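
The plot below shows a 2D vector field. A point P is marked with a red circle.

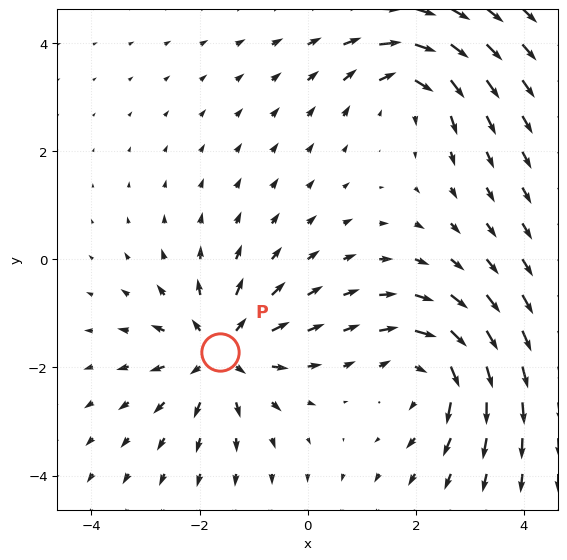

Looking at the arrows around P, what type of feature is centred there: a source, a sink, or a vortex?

source

At P (-1.6, -1.7) the arrows spread outward. Divergence about +5, curl ≈0 — positive divergence with near-zero curl is a source.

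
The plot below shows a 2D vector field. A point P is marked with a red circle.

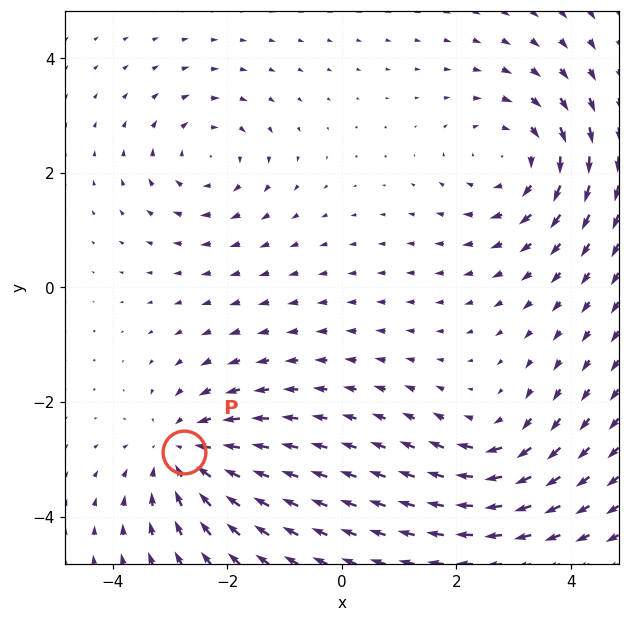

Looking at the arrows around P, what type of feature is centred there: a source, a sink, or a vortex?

At P (-2.8, -2.9) the arrows converge inward. Divergence about -4, curl ≈0 — negative divergence with near-zero curl is a sink.

sink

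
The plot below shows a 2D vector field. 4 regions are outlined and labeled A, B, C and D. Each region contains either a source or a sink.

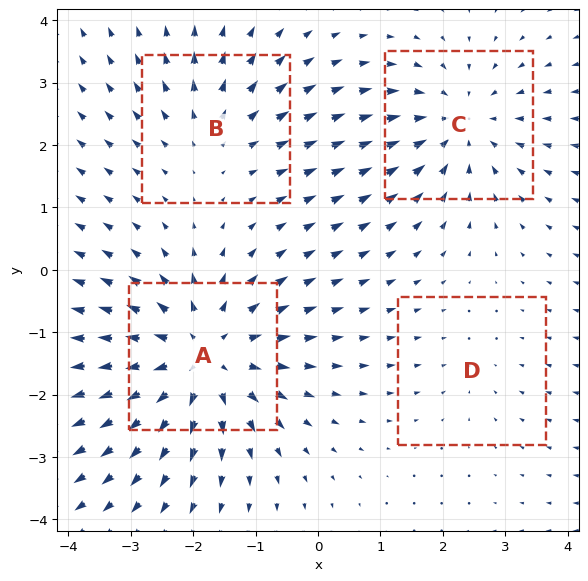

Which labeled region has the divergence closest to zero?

Divergence at each region's feature centre — A: about +6, B: about +3, C: about -4, D: about -2. Region D is closest to zero.

D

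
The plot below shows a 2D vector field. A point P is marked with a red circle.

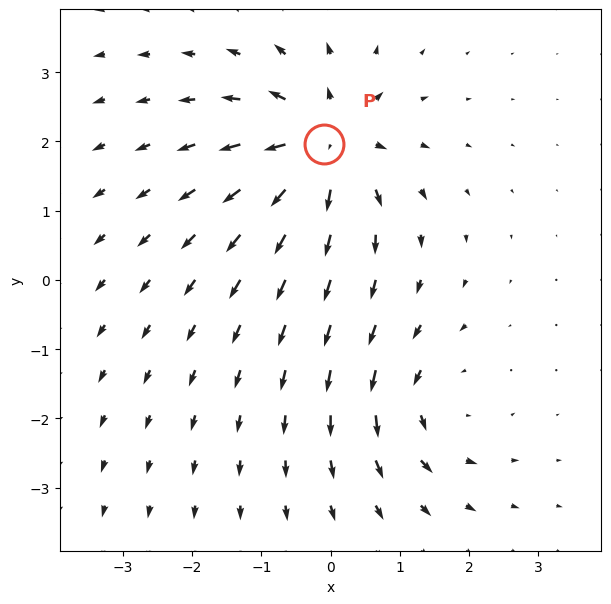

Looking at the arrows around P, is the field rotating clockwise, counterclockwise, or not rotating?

not rotating

Near P at (-0.1, 2.0) the arrows show no circulation. The curl there is ≈0.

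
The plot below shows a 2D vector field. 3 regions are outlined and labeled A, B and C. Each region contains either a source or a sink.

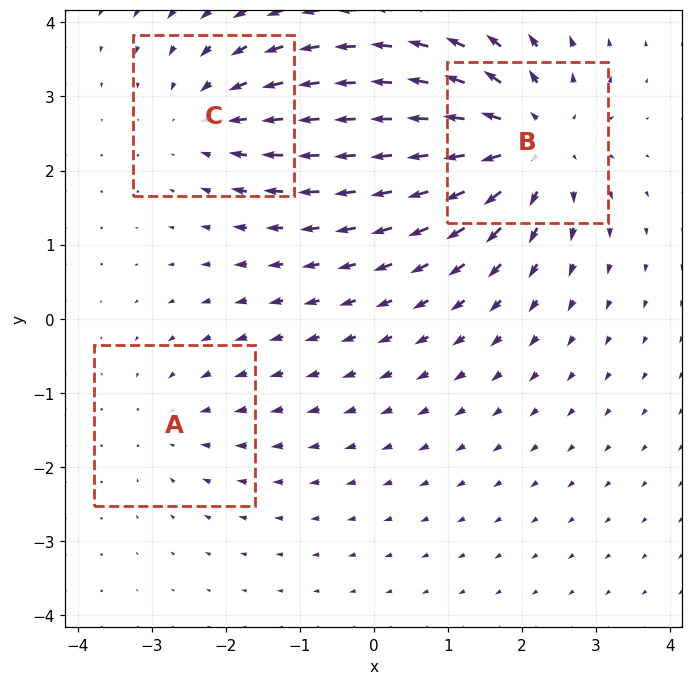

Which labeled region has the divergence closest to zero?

Divergence at each region's feature centre — A: about -2, B: about +4, C: about -3. Region A is closest to zero.

A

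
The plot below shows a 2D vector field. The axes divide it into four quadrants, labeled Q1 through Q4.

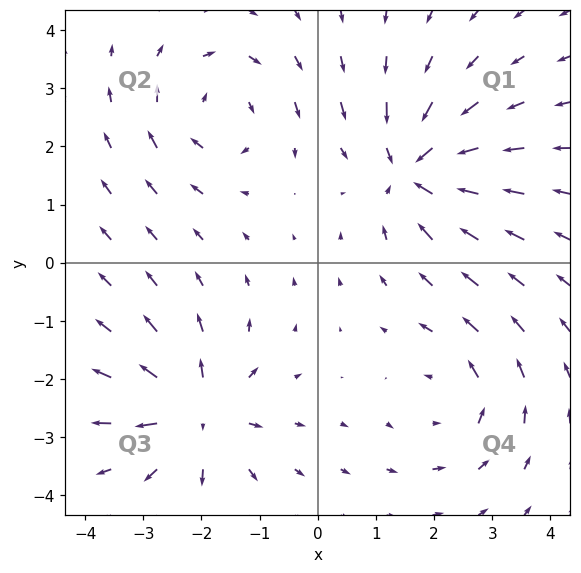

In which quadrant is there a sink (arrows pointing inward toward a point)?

The sink sits at approximately (1.7, 1.6), which lies in quadrant Q1. The divergence there is about -6, negative as expected for a sink.

Q1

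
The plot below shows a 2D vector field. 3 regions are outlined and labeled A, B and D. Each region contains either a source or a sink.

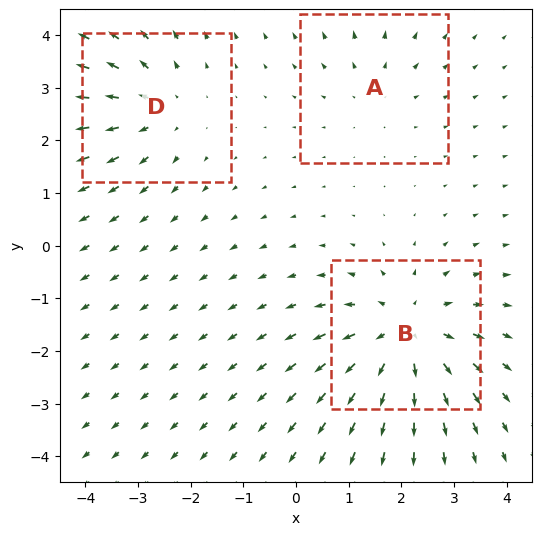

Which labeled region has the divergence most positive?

B

Divergence at each region's feature centre — A: about +2, B: about +4, D: about +3. Region B is most positive.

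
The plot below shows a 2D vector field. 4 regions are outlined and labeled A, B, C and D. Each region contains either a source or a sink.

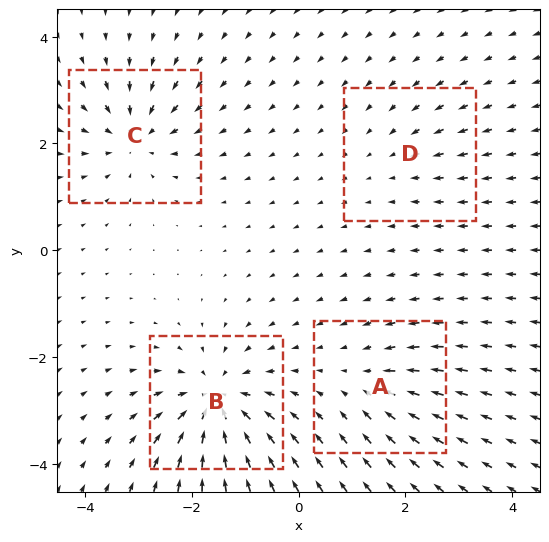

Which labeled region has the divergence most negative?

Divergence at each region's feature centre — A: about -4, B: about -8, C: about -6, D: about -2. Region B is most negative.

B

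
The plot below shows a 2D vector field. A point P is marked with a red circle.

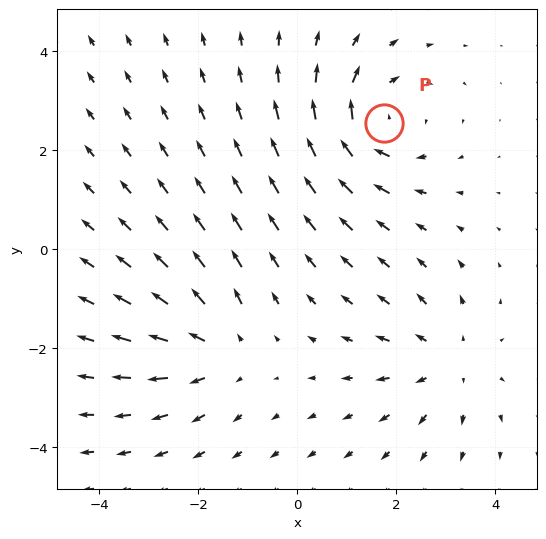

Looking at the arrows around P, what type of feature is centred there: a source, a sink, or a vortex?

At P (1.8, 2.5) the arrows circulate clockwise. Divergence ≈0, curl about -4 — near-zero divergence with nonzero curl is a vortex.

vortex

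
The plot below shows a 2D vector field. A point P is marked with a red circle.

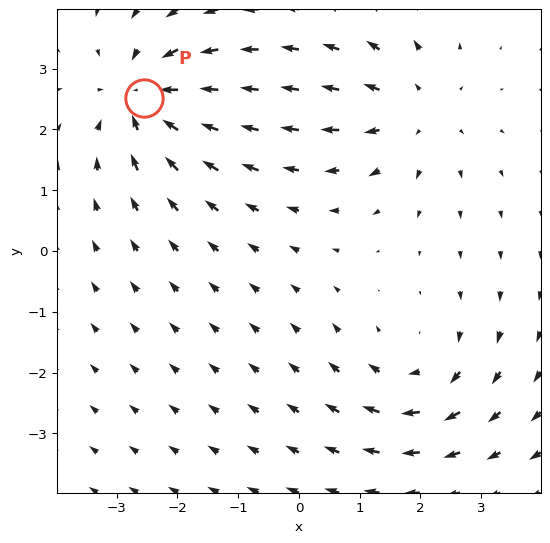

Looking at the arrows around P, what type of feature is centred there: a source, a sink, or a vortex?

At P (-2.5, 2.5) the arrows converge inward. Divergence about -5, curl ≈0 — negative divergence with near-zero curl is a sink.

sink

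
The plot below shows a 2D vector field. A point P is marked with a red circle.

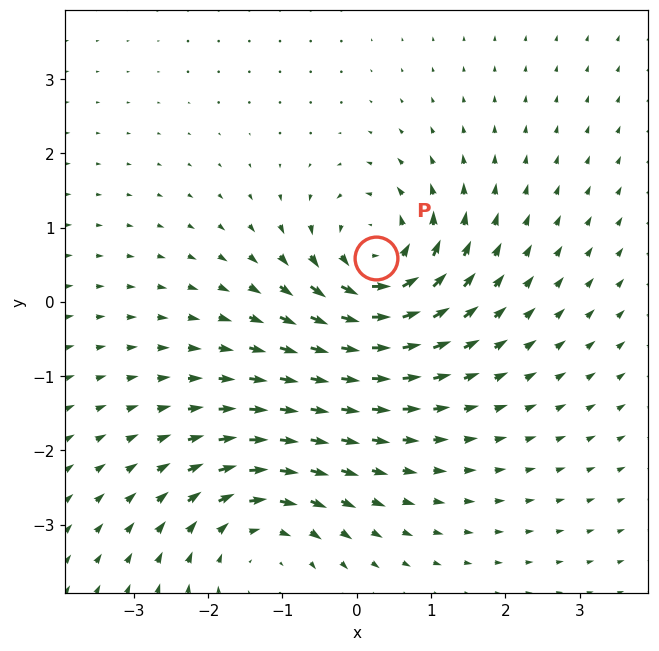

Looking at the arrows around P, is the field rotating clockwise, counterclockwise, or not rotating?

Near P at (0.3, 0.6) the arrows circulate counterclockwise. The curl (z-component) there is about +7; positive curl means counterclockwise rotation.

counterclockwise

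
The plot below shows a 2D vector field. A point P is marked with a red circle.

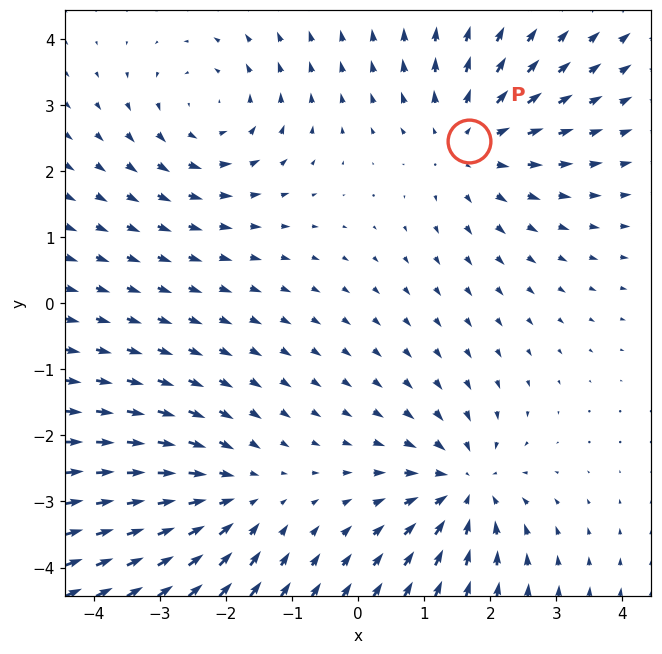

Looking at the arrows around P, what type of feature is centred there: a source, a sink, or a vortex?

At P (1.7, 2.5) the arrows spread outward. Divergence about +3, curl ≈0 — positive divergence with near-zero curl is a source.

source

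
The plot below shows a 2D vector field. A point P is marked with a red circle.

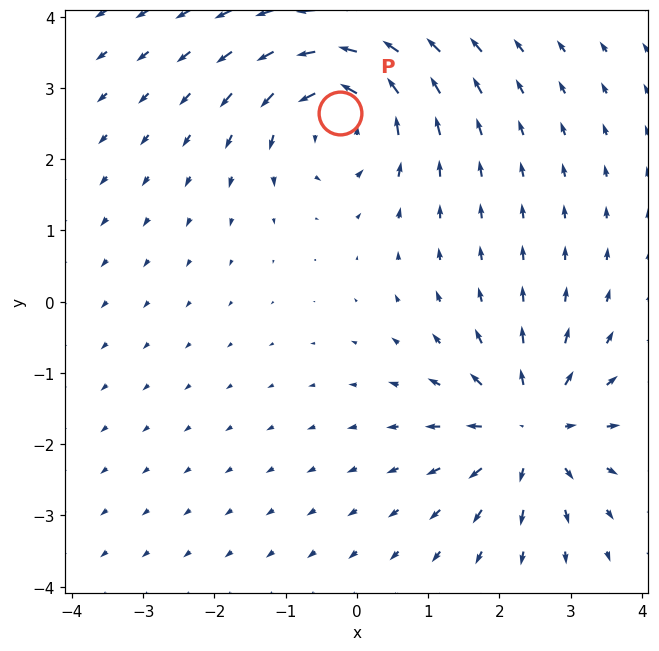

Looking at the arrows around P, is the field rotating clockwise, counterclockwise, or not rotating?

Near P at (-0.2, 2.6) the arrows circulate counterclockwise. The curl (z-component) there is about +6; positive curl means counterclockwise rotation.

counterclockwise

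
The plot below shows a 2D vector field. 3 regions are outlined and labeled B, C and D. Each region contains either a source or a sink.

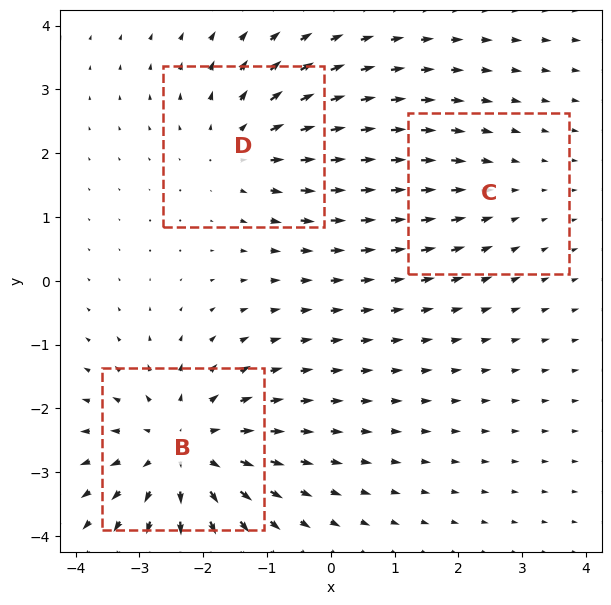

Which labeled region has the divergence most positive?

Divergence at each region's feature centre — B: about +4, C: about -2, D: about +3. Region B is most positive.

B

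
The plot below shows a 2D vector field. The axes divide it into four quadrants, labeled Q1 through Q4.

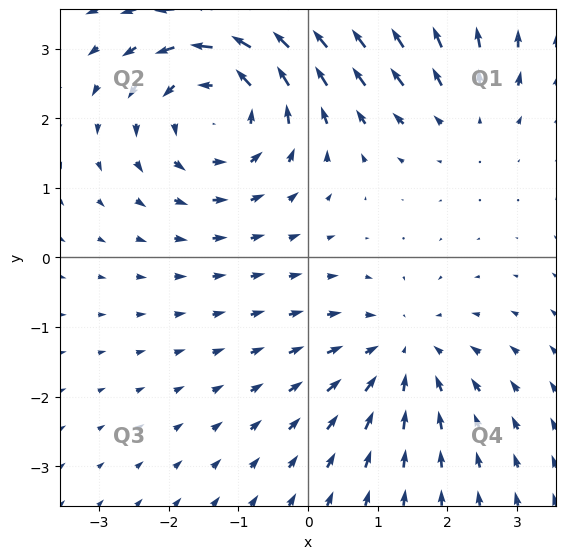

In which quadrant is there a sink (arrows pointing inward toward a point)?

Q4

The sink sits at approximately (1.4, -1.4), which lies in quadrant Q4. The divergence there is about -3, negative as expected for a sink.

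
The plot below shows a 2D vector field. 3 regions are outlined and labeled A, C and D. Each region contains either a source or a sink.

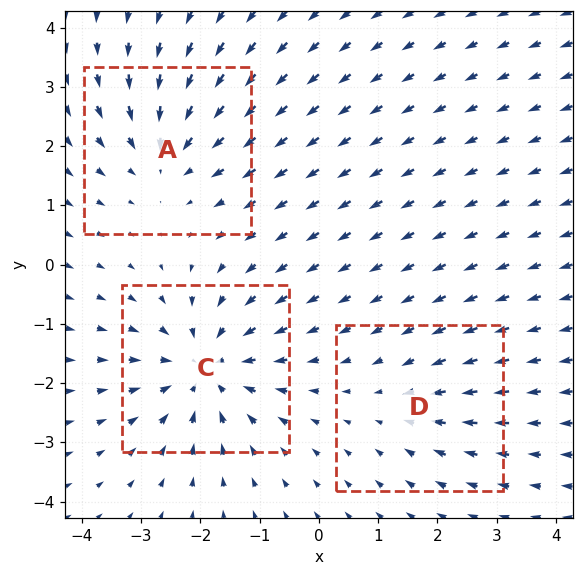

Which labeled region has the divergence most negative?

C

Divergence at each region's feature centre — A: about -3, C: about -5, D: about -2. Region C is most negative.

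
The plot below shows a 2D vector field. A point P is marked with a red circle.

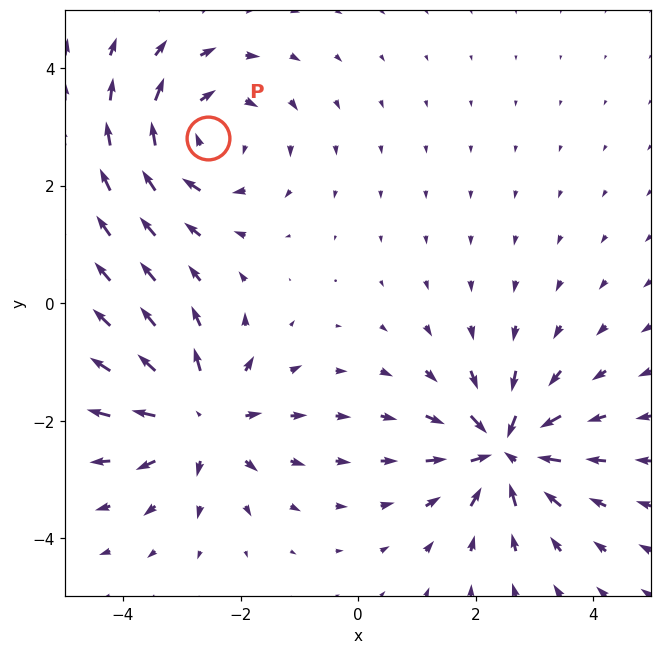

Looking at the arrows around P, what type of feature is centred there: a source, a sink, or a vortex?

vortex

At P (-2.6, 2.8) the arrows circulate clockwise. Divergence ≈0, curl about -3 — near-zero divergence with nonzero curl is a vortex.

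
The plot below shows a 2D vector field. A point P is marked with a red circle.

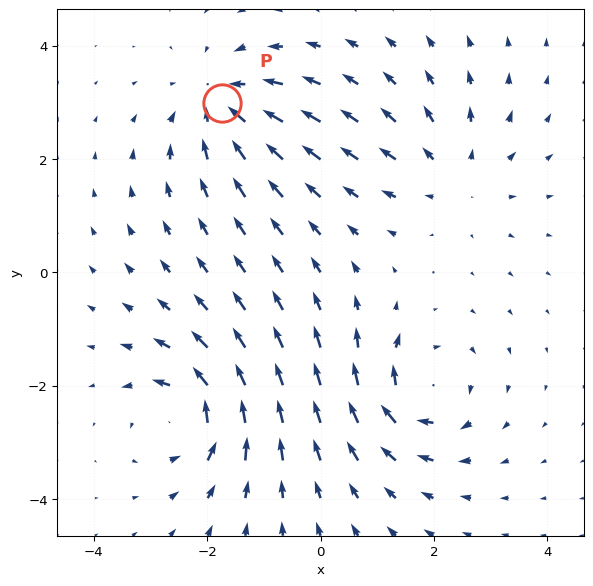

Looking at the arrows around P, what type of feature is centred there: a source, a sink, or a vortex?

sink

At P (-1.7, 3.0) the arrows converge inward. Divergence about -5, curl ≈0 — negative divergence with near-zero curl is a sink.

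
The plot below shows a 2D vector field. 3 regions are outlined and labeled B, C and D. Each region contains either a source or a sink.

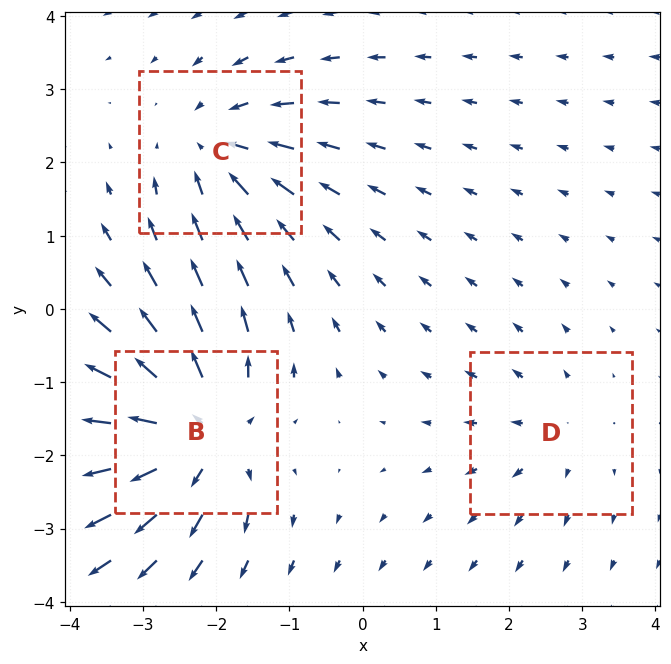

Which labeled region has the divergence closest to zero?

Divergence at each region's feature centre — B: about +5, C: about -3, D: about +2. Region D is closest to zero.

D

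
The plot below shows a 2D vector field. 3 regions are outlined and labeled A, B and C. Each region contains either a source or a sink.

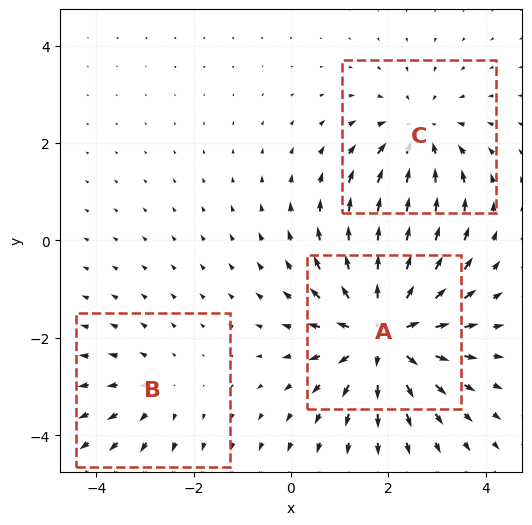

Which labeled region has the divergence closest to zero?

B

Divergence at each region's feature centre — A: about +5, B: about +2, C: about -3. Region B is closest to zero.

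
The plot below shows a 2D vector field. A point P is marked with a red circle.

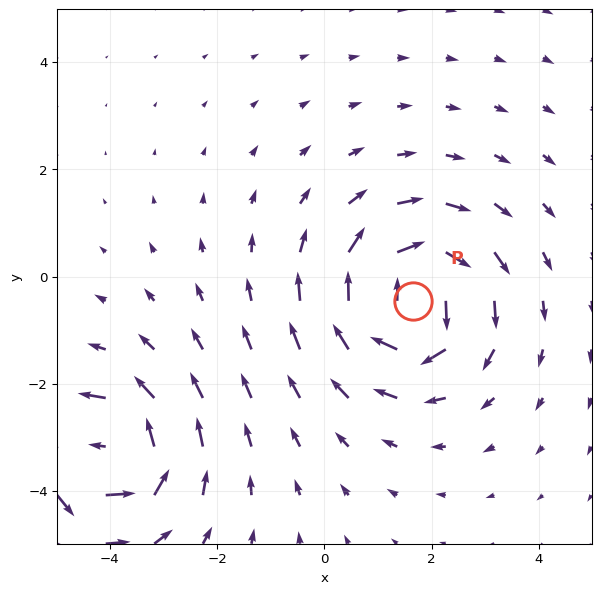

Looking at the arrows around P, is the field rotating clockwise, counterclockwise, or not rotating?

Near P at (1.6, -0.5) the arrows circulate clockwise. The curl (z-component) there is about -6; negative curl means clockwise rotation.

clockwise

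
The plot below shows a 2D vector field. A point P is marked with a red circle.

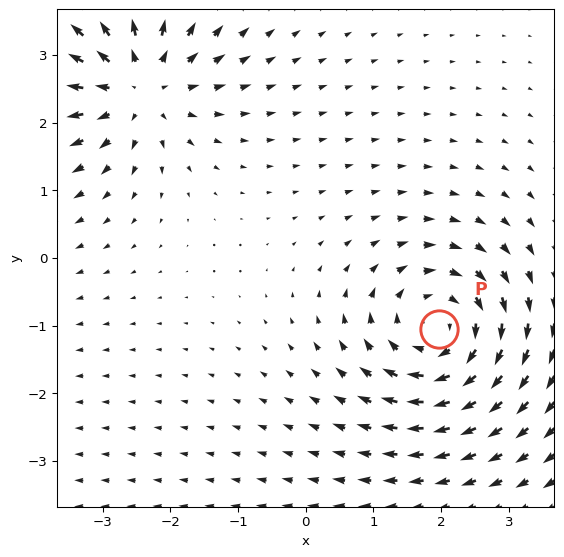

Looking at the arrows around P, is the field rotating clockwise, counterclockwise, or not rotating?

clockwise

Near P at (2.0, -1.1) the arrows circulate clockwise. The curl (z-component) there is about -5; negative curl means clockwise rotation.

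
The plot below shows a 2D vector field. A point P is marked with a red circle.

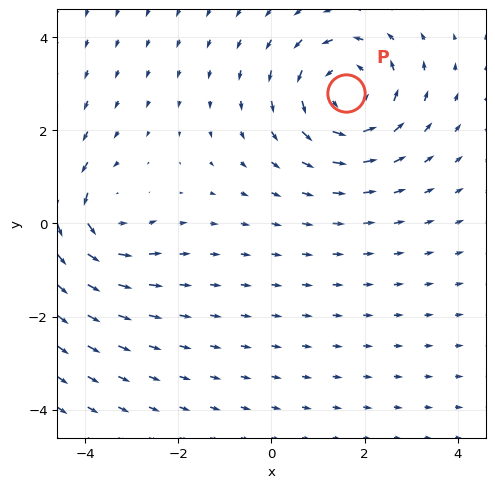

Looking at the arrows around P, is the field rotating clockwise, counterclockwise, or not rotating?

Near P at (1.6, 2.8) the arrows circulate counterclockwise. The curl (z-component) there is about +3; positive curl means counterclockwise rotation.

counterclockwise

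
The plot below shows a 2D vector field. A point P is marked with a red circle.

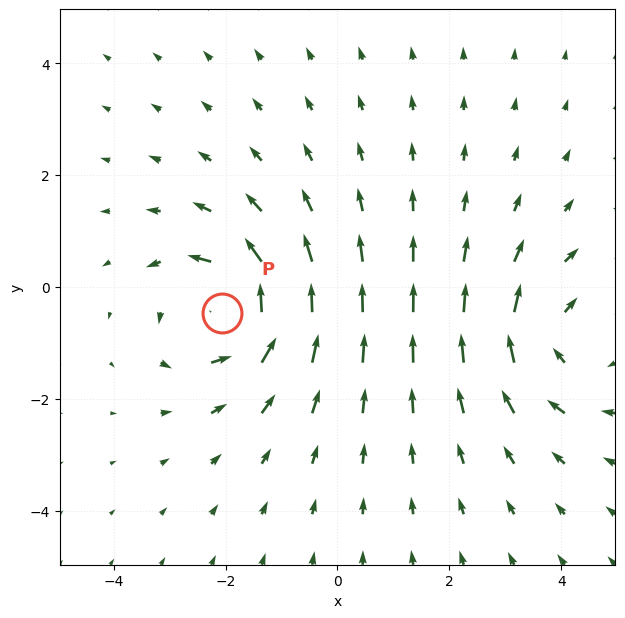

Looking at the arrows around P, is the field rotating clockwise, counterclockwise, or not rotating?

Near P at (-2.1, -0.5) the arrows circulate counterclockwise. The curl (z-component) there is about +5; positive curl means counterclockwise rotation.

counterclockwise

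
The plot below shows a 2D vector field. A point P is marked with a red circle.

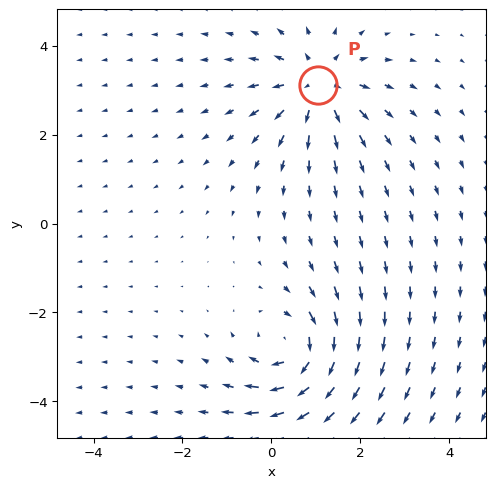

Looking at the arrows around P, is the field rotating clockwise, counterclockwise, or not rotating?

not rotating

Near P at (1.0, 3.1) the arrows show no circulation. The curl there is ≈0.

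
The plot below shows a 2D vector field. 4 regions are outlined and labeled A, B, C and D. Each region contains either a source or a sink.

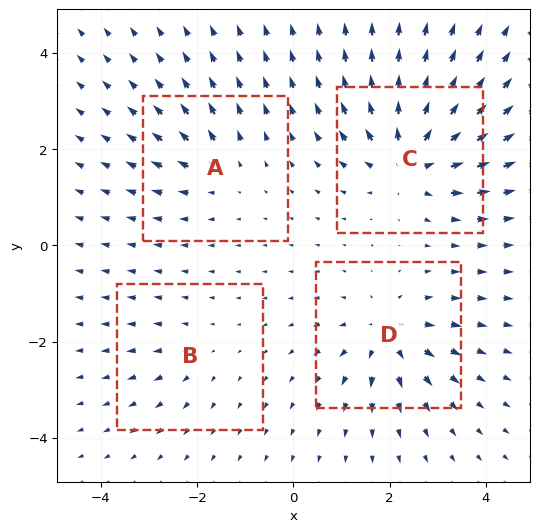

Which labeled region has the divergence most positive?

C

Divergence at each region's feature centre — A: about +4, B: about +2, C: about +7, D: about +6. Region C is most positive.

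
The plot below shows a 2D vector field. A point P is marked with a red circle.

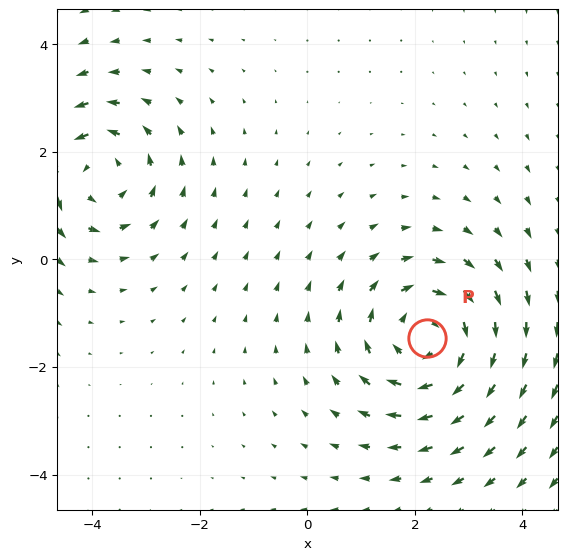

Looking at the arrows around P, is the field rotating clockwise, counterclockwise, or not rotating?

Near P at (2.2, -1.5) the arrows circulate clockwise. The curl (z-component) there is about -4; negative curl means clockwise rotation.

clockwise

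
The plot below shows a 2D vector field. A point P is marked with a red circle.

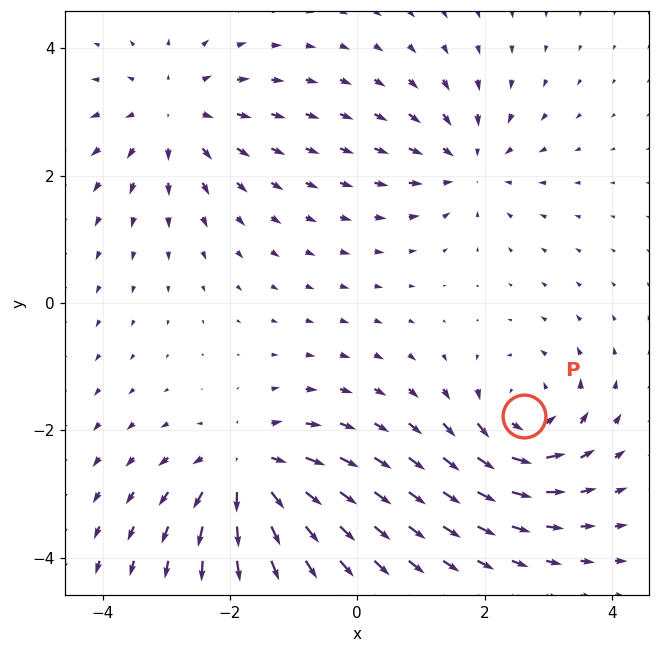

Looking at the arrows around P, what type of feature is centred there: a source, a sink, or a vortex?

At P (2.6, -1.8) the arrows circulate counterclockwise. Divergence ≈0, curl about +6 — near-zero divergence with nonzero curl is a vortex.

vortex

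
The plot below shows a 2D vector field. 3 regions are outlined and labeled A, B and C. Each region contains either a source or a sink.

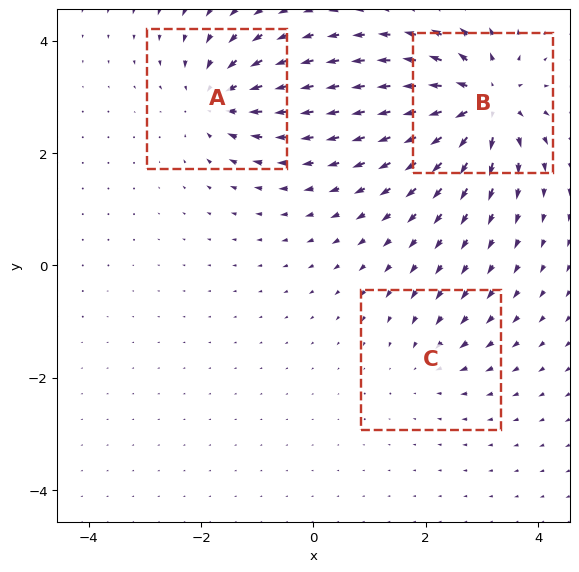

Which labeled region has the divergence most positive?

Divergence at each region's feature centre — A: about -4, B: about +6, C: about -2. Region B is most positive.

B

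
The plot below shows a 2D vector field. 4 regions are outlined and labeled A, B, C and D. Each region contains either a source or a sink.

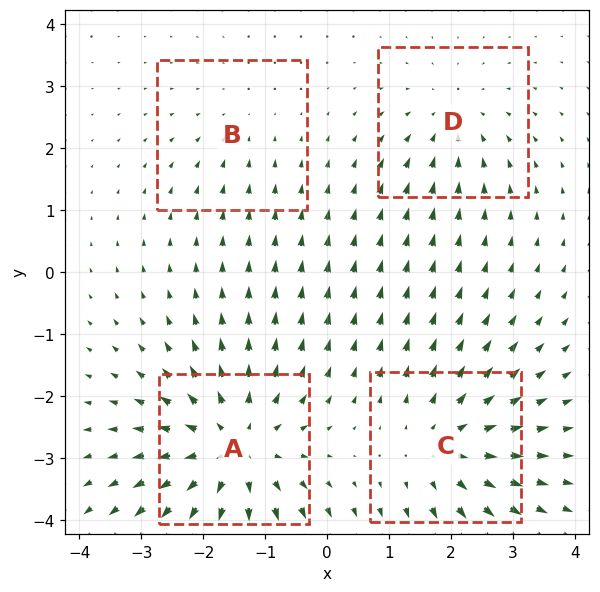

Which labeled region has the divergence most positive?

Divergence at each region's feature centre — A: about +6, B: about -2, C: about +4, D: about -3. Region A is most positive.

A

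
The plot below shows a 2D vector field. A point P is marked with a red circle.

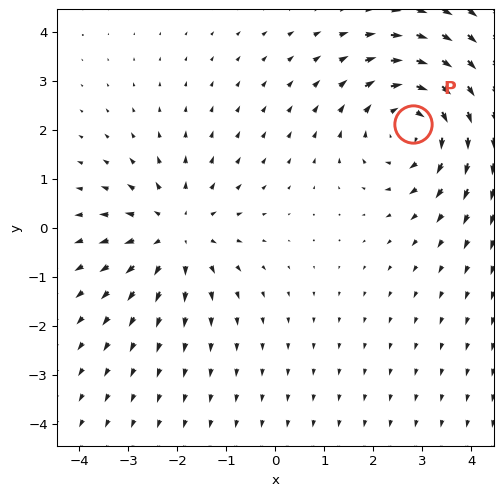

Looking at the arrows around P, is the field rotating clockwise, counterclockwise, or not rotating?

Near P at (2.8, 2.1) the arrows circulate clockwise. The curl (z-component) there is about -4; negative curl means clockwise rotation.

clockwise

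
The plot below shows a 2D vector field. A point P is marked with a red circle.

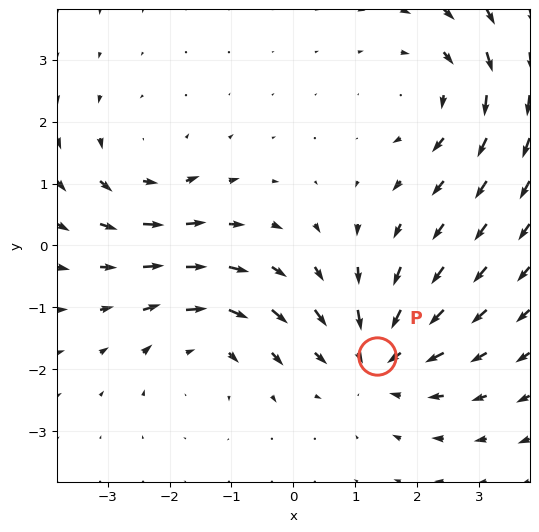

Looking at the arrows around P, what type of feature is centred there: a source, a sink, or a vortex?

At P (1.3, -1.8) the arrows converge inward. Divergence about -5, curl ≈0 — negative divergence with near-zero curl is a sink.

sink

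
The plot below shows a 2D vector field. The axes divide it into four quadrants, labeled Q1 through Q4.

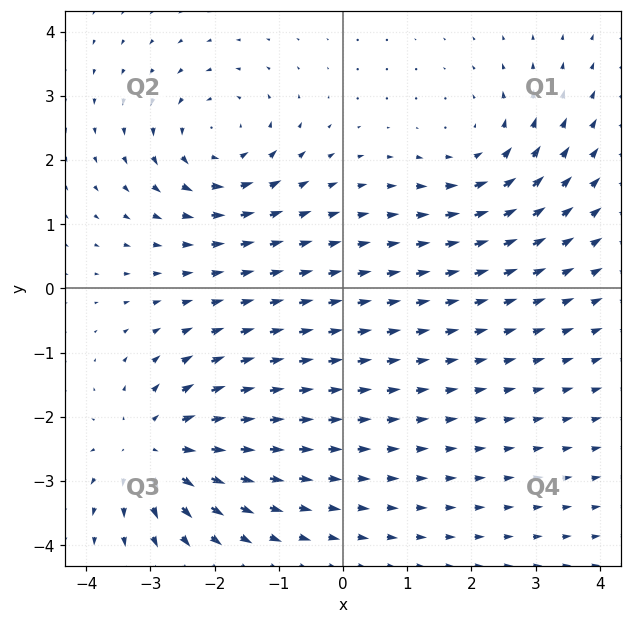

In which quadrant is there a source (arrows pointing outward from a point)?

Q3

The source sits at approximately (-2.9, -2.5), which lies in quadrant Q3. The divergence there is about +4, positive as expected for a source.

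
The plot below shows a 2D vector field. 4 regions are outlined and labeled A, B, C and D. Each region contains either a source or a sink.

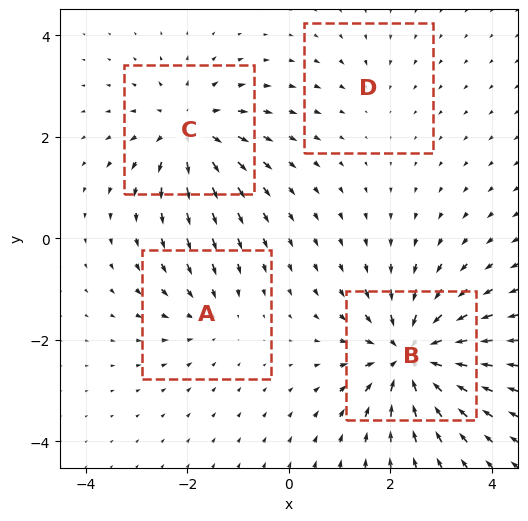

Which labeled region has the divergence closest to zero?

D

Divergence at each region's feature centre — A: about -3, B: about -8, C: about +6, D: about -2. Region D is closest to zero.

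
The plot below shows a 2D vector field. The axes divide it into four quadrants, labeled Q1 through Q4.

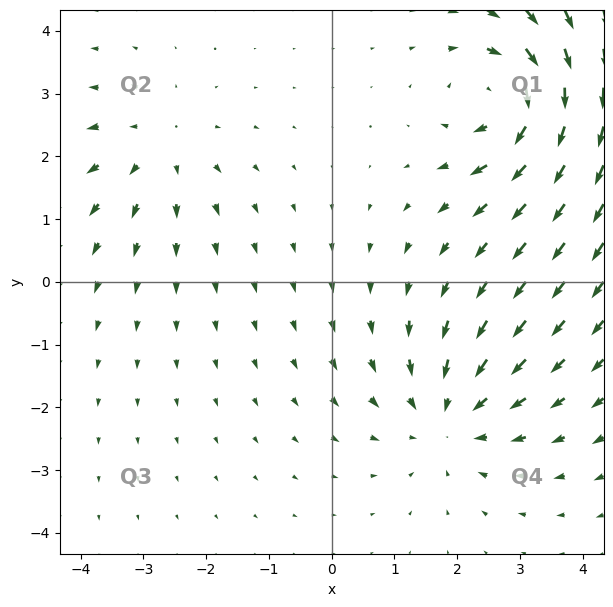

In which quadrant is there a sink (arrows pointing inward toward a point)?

The sink sits at approximately (1.9, -2.2), which lies in quadrant Q4. The divergence there is about -3, negative as expected for a sink.

Q4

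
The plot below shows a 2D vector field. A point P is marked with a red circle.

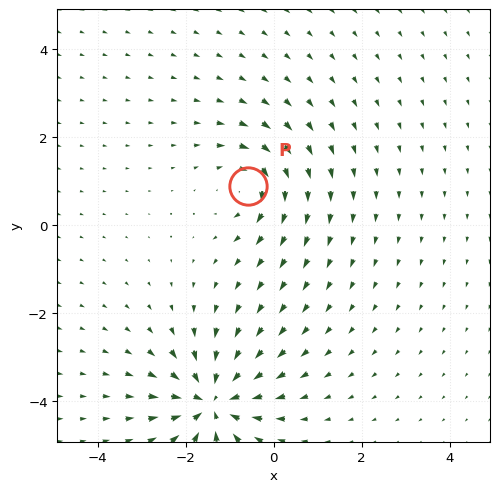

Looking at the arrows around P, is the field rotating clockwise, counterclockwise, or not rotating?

clockwise

Near P at (-0.6, 0.9) the arrows circulate clockwise. The curl (z-component) there is about -4; negative curl means clockwise rotation.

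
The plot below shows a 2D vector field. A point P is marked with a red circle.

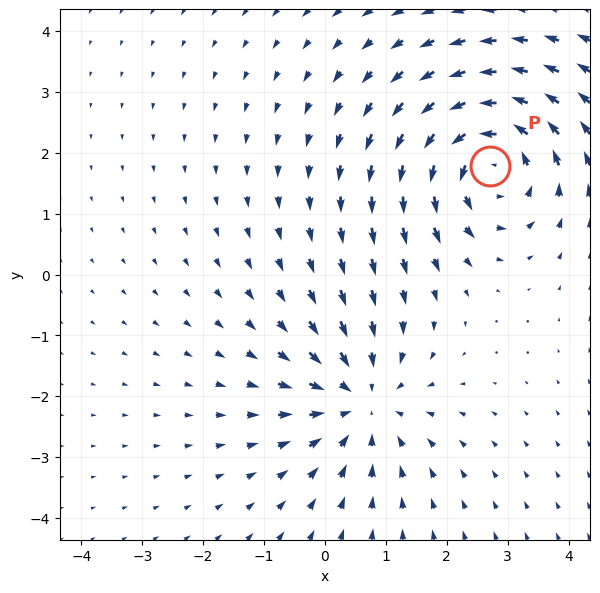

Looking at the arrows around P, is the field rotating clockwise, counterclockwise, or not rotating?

Near P at (2.7, 1.8) the arrows circulate counterclockwise. The curl (z-component) there is about +5; positive curl means counterclockwise rotation.

counterclockwise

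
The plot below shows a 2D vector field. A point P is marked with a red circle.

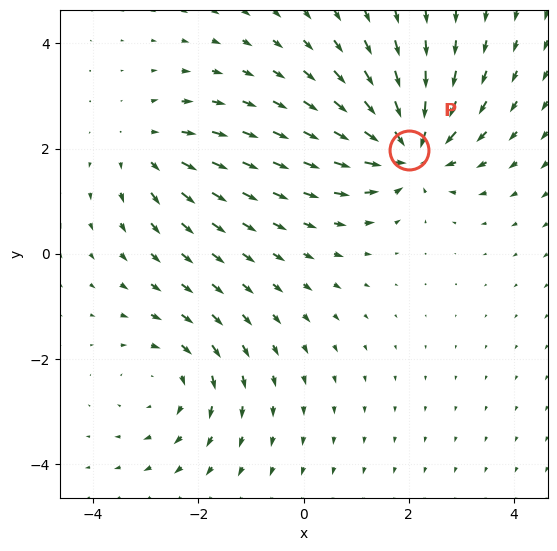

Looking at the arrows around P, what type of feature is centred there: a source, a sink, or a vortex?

sink

At P (2.0, 2.0) the arrows converge inward. Divergence about -6, curl ≈0 — negative divergence with near-zero curl is a sink.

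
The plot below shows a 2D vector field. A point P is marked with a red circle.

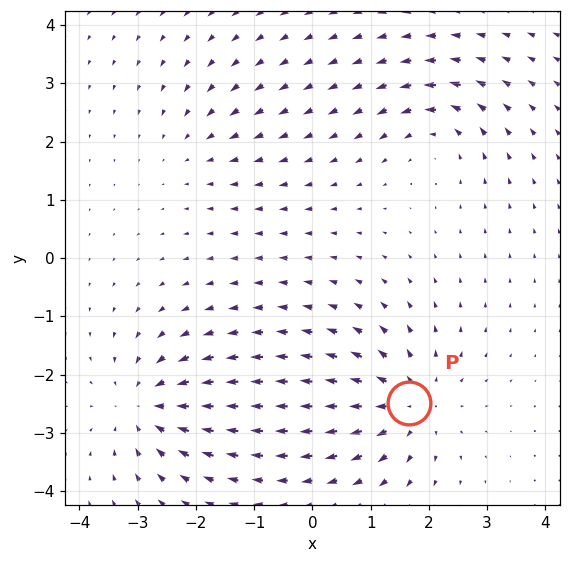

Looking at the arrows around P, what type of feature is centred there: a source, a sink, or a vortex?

source

At P (1.7, -2.5) the arrows spread outward. Divergence about +5, curl ≈0 — positive divergence with near-zero curl is a source.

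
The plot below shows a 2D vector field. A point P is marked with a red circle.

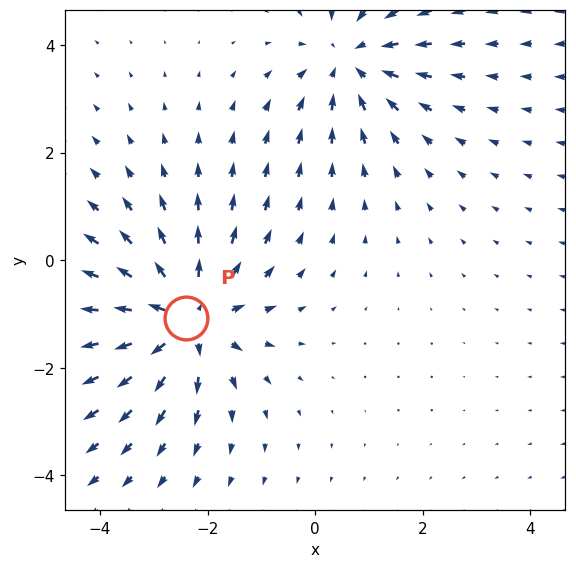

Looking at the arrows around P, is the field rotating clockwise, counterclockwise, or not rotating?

Near P at (-2.4, -1.1) the arrows show no circulation. The curl there is ≈0.

not rotating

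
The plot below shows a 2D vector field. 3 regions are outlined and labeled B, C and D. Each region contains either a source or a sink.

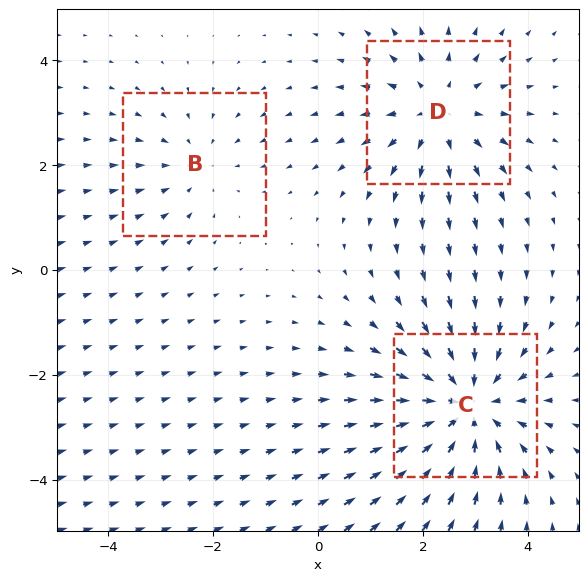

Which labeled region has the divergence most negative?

Divergence at each region's feature centre — B: about -2, C: about -4, D: about +3. Region C is most negative.

C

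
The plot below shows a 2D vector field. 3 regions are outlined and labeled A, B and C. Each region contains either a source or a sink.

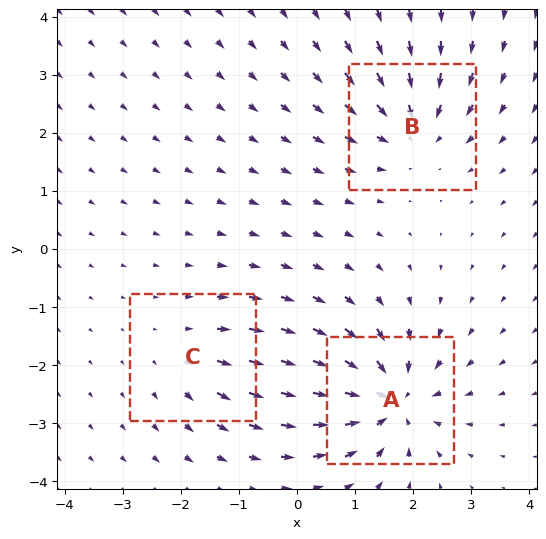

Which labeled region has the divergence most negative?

Divergence at each region's feature centre — A: about -6, B: about -4, C: about +2. Region A is most negative.

A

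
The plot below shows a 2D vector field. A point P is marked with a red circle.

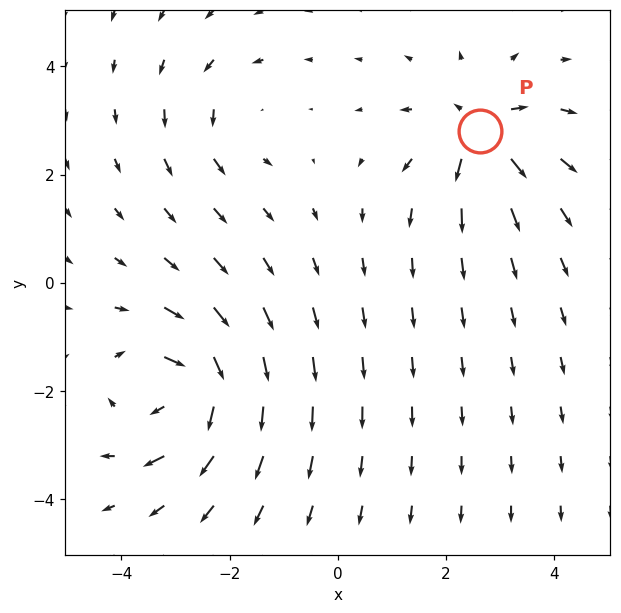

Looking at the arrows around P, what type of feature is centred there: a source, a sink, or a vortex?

At P (2.6, 2.8) the arrows spread outward. Divergence about +5, curl ≈0 — positive divergence with near-zero curl is a source.

source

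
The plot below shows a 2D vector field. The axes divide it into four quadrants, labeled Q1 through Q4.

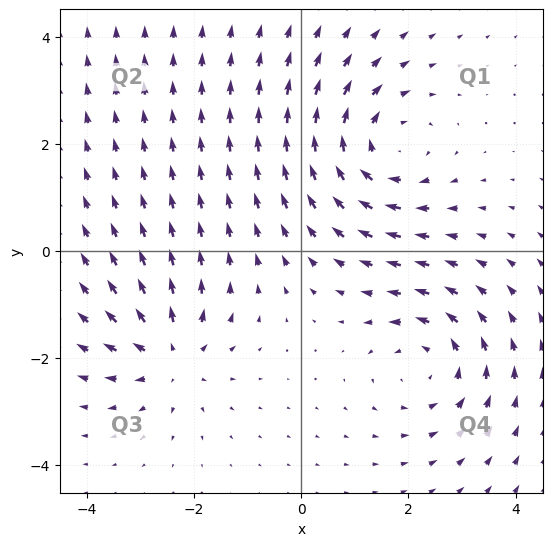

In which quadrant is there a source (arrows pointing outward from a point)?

The source sits at approximately (-2.4, -2.0), which lies in quadrant Q3. The divergence there is about +4, positive as expected for a source.

Q3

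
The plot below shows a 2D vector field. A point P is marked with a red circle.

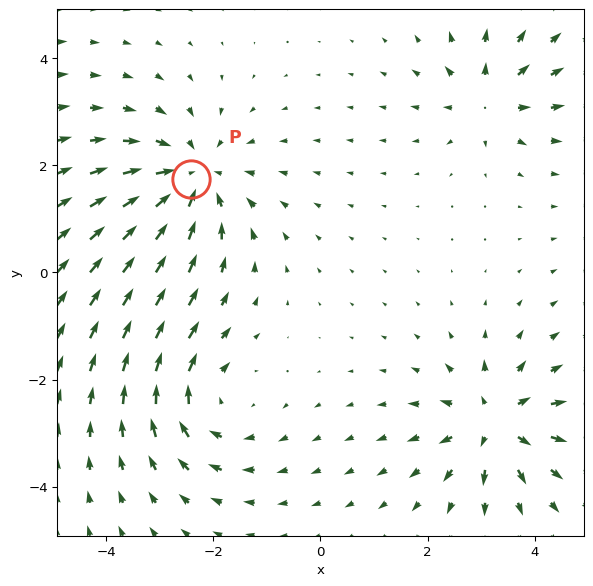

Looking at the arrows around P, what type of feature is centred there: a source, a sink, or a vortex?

At P (-2.4, 1.7) the arrows converge inward. Divergence about -4, curl ≈0 — negative divergence with near-zero curl is a sink.

sink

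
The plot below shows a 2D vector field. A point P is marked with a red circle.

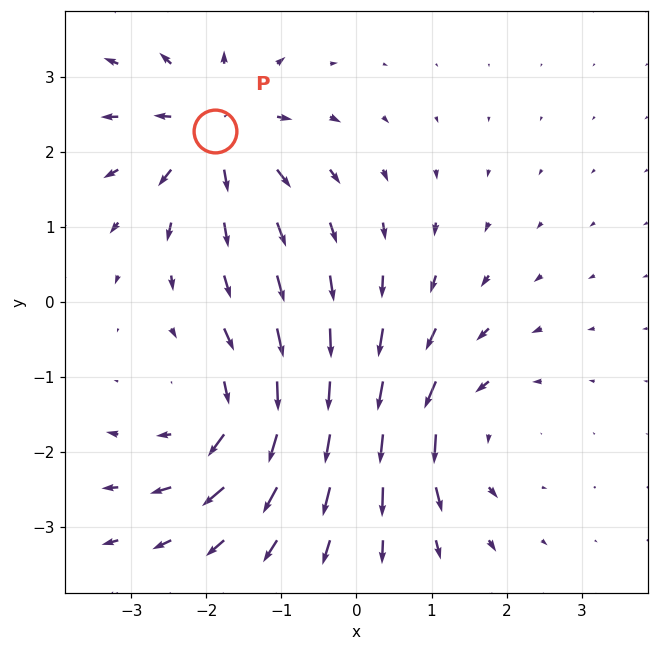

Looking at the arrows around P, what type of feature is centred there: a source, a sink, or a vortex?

At P (-1.9, 2.3) the arrows spread outward. Divergence about +4, curl ≈0 — positive divergence with near-zero curl is a source.

source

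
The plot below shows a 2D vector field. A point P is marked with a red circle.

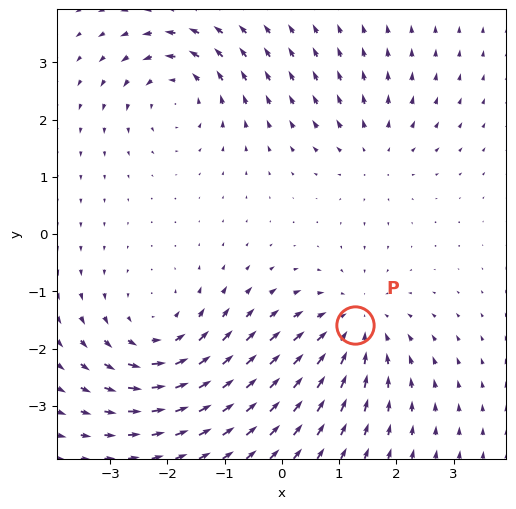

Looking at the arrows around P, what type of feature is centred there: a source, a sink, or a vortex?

sink

At P (1.3, -1.6) the arrows converge inward. Divergence about -3, curl ≈0 — negative divergence with near-zero curl is a sink.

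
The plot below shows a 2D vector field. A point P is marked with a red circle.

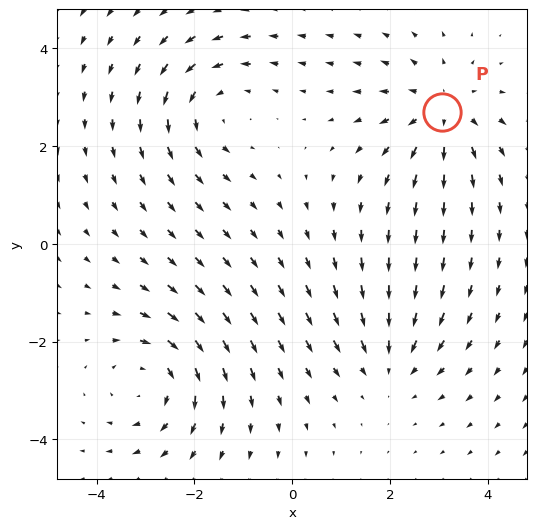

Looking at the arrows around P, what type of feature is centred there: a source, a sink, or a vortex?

source

At P (3.1, 2.7) the arrows spread outward. Divergence about +4, curl ≈0 — positive divergence with near-zero curl is a source.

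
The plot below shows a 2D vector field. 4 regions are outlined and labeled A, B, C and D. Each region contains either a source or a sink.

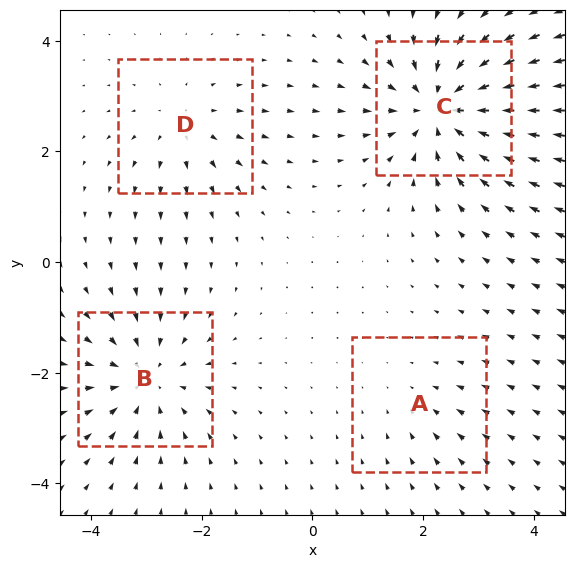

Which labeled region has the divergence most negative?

C

Divergence at each region's feature centre — A: about -2, B: about -5, C: about -7, D: about +3. Region C is most negative.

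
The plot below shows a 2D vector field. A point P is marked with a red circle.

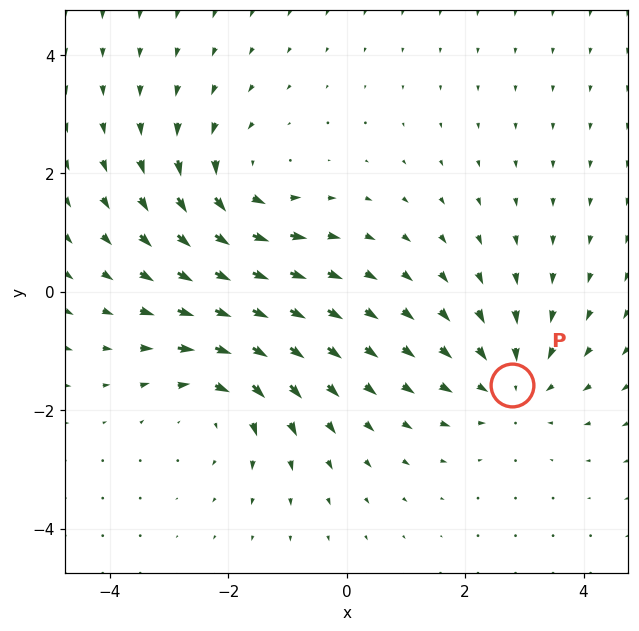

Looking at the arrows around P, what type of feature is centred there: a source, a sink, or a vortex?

At P (2.8, -1.6) the arrows converge inward. Divergence about -3, curl ≈0 — negative divergence with near-zero curl is a sink.

sink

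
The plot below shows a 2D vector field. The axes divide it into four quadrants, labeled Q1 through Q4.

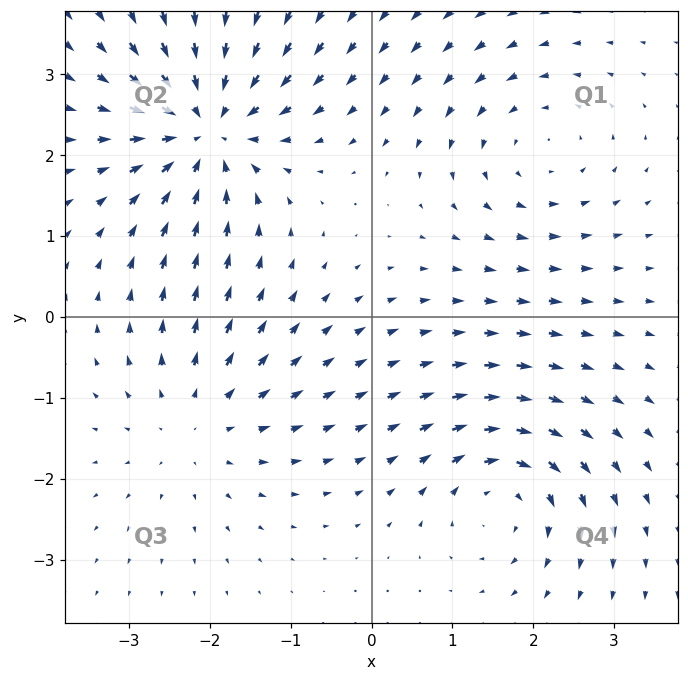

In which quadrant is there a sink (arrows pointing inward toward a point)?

Q2

The sink sits at approximately (-2.0, 2.3), which lies in quadrant Q2. The divergence there is about -6, negative as expected for a sink.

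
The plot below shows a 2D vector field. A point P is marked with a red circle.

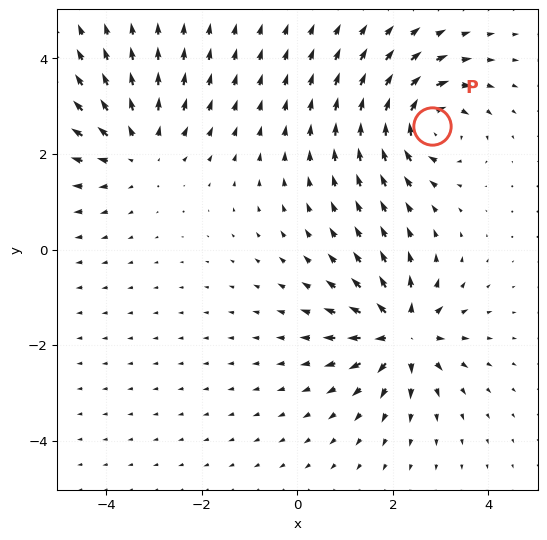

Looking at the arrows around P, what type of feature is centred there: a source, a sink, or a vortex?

At P (2.8, 2.6) the arrows circulate clockwise. Divergence ≈0, curl about -6 — near-zero divergence with nonzero curl is a vortex.

vortex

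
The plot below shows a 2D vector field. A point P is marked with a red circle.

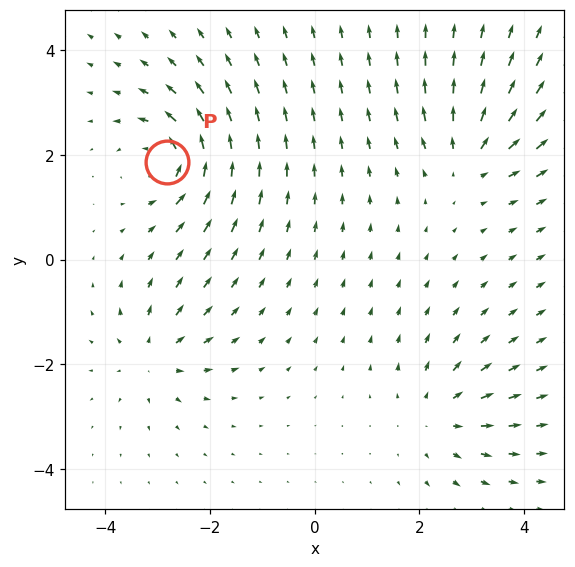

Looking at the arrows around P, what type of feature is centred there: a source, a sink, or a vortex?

At P (-2.8, 1.9) the arrows circulate counterclockwise. Divergence ≈0, curl about +6 — near-zero divergence with nonzero curl is a vortex.

vortex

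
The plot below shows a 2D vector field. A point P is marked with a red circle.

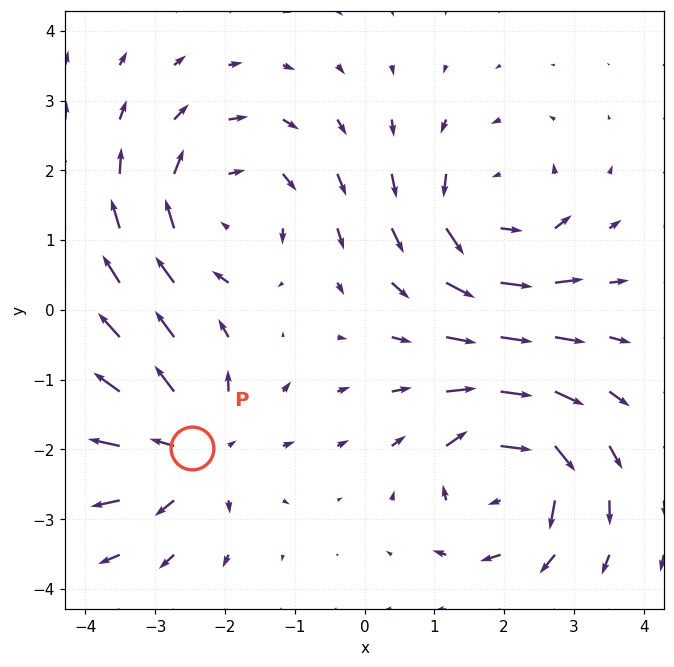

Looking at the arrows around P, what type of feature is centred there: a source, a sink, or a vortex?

source

At P (-2.5, -2.0) the arrows spread outward. Divergence about +5, curl ≈0 — positive divergence with near-zero curl is a source.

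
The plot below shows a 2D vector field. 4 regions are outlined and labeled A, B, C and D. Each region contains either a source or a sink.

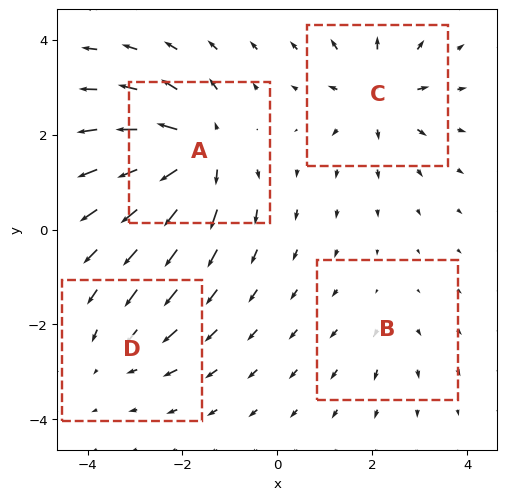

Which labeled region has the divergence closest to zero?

B

Divergence at each region's feature centre — A: about +9, B: about +3, C: about +6, D: about -4. Region B is closest to zero.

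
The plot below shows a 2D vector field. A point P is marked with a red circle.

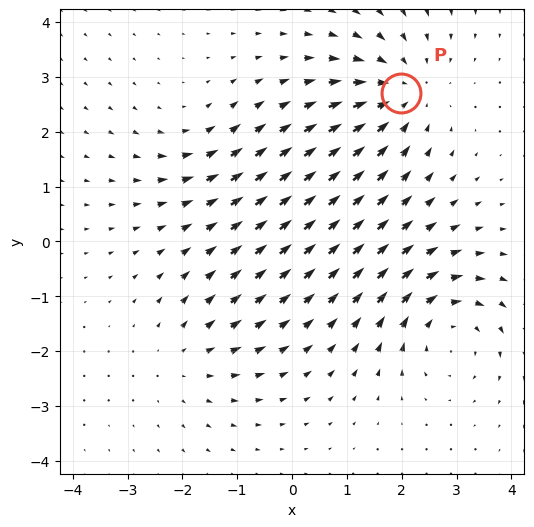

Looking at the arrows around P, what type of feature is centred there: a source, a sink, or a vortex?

sink

At P (2.0, 2.7) the arrows converge inward. Divergence about -4, curl ≈0 — negative divergence with near-zero curl is a sink.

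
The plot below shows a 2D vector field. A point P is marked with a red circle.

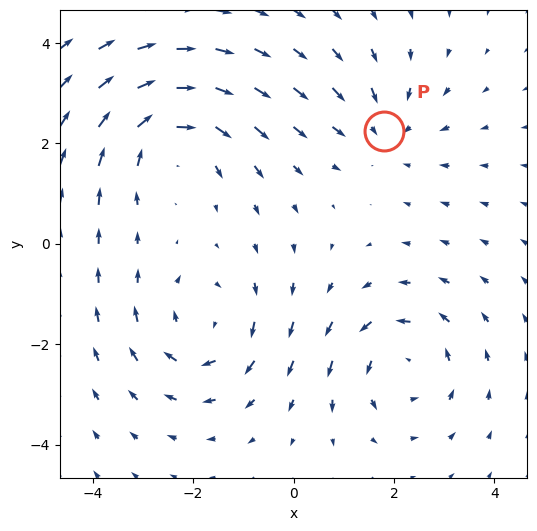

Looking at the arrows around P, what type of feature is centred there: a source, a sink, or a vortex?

sink

At P (1.8, 2.2) the arrows converge inward. Divergence about -3, curl ≈0 — negative divergence with near-zero curl is a sink.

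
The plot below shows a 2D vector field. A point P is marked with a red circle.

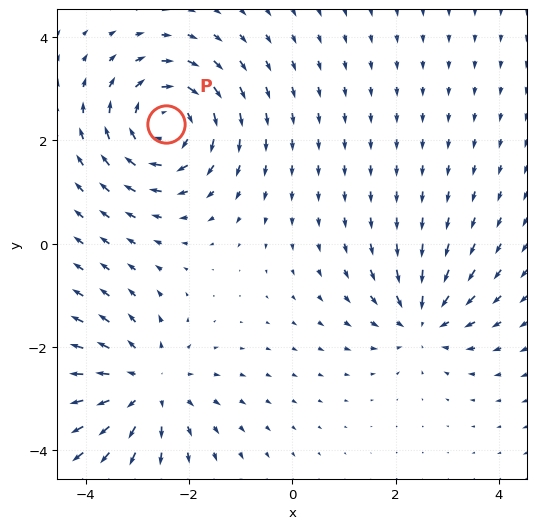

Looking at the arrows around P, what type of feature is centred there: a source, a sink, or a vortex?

vortex

At P (-2.4, 2.3) the arrows circulate clockwise. Divergence ≈0, curl about -5 — near-zero divergence with nonzero curl is a vortex.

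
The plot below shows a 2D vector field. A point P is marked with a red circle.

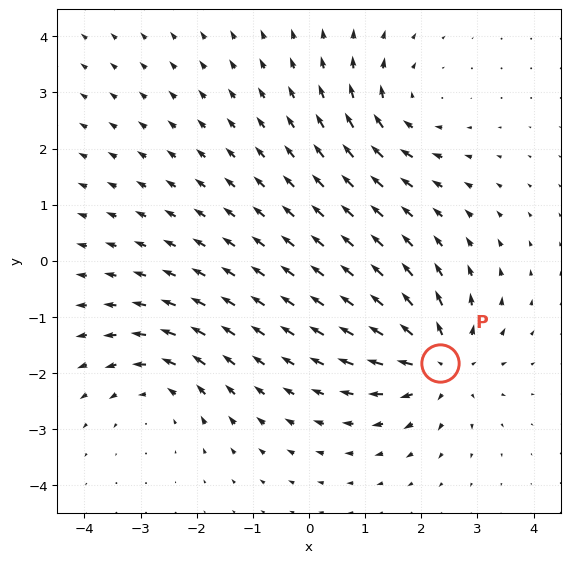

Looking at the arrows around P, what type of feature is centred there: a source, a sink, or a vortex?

source

At P (2.3, -1.8) the arrows spread outward. Divergence about +5, curl ≈0 — positive divergence with near-zero curl is a source.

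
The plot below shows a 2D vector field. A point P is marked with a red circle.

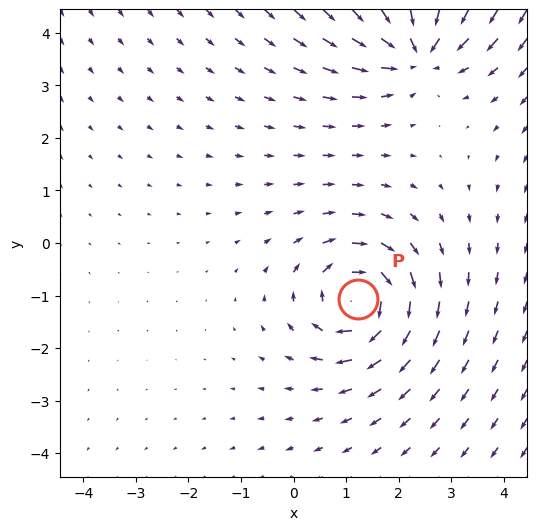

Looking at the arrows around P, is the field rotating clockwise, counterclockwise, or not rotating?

Near P at (1.2, -1.1) the arrows circulate clockwise. The curl (z-component) there is about -4; negative curl means clockwise rotation.

clockwise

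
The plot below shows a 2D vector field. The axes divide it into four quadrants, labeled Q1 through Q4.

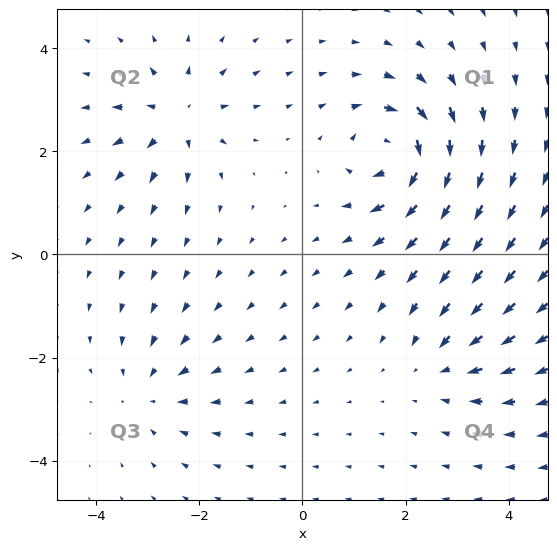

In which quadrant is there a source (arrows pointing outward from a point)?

The source sits at approximately (-2.4, 2.7), which lies in quadrant Q2. The divergence there is about +5, positive as expected for a source.

Q2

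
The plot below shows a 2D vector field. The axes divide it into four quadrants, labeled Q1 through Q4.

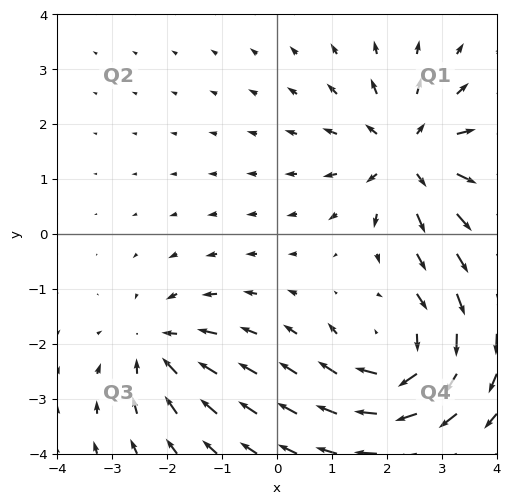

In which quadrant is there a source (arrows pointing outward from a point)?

Q1

The source sits at approximately (2.4, 1.4), which lies in quadrant Q1. The divergence there is about +5, positive as expected for a source.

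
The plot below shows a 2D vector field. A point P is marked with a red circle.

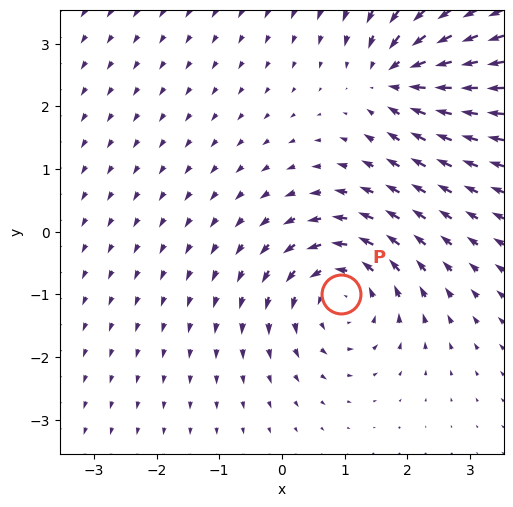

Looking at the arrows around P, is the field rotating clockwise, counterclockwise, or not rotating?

Near P at (0.9, -1.0) the arrows circulate counterclockwise. The curl (z-component) there is about +4; positive curl means counterclockwise rotation.

counterclockwise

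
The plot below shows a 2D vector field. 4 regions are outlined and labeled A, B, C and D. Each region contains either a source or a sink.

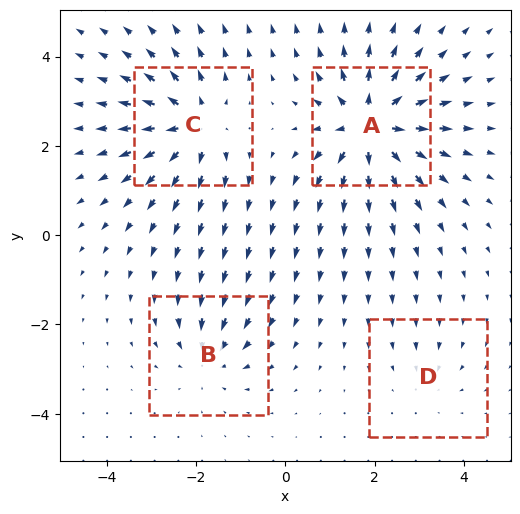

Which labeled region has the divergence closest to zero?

Divergence at each region's feature centre — A: about +8, B: about -4, C: about +6, D: about -2. Region D is closest to zero.

D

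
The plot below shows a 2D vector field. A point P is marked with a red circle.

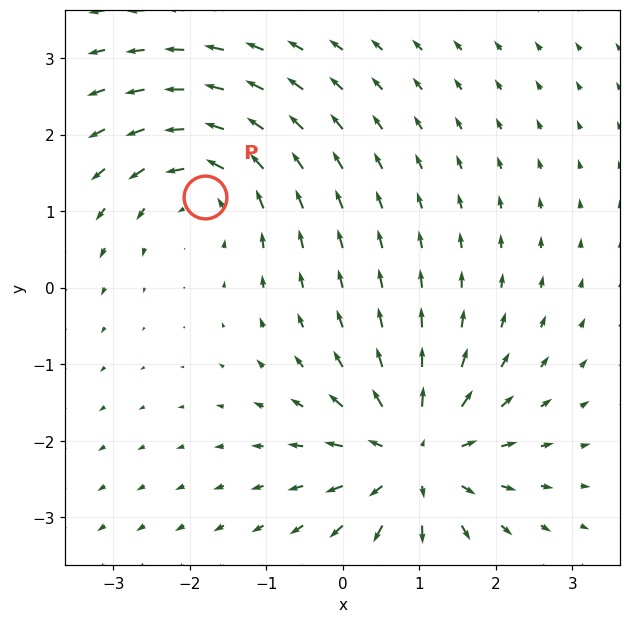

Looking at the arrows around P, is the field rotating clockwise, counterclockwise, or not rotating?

counterclockwise

Near P at (-1.8, 1.2) the arrows circulate counterclockwise. The curl (z-component) there is about +3; positive curl means counterclockwise rotation.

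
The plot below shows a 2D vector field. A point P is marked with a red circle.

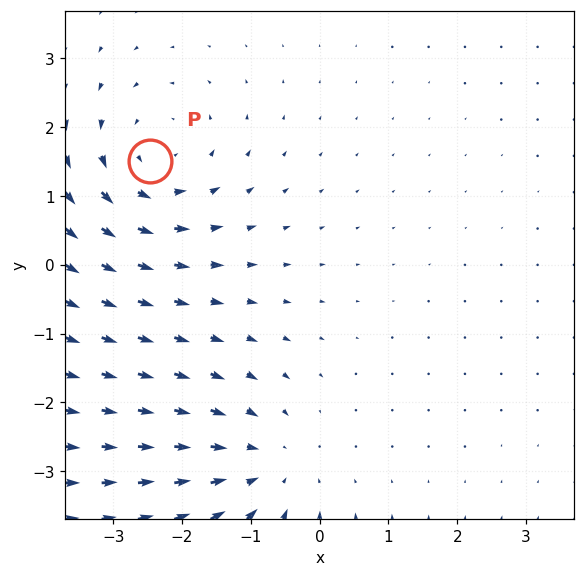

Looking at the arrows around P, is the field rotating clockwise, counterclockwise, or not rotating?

Near P at (-2.5, 1.5) the arrows circulate counterclockwise. The curl (z-component) there is about +4; positive curl means counterclockwise rotation.

counterclockwise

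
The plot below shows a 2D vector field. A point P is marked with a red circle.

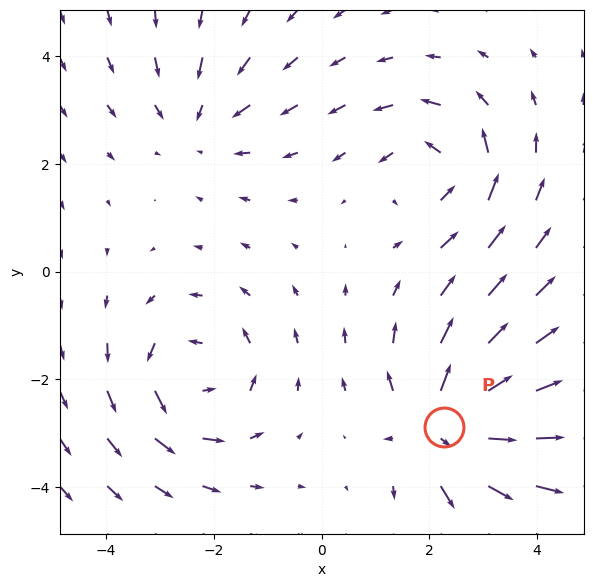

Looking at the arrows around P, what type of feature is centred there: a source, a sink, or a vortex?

source

At P (2.3, -2.9) the arrows spread outward. Divergence about +7, curl ≈0 — positive divergence with near-zero curl is a source.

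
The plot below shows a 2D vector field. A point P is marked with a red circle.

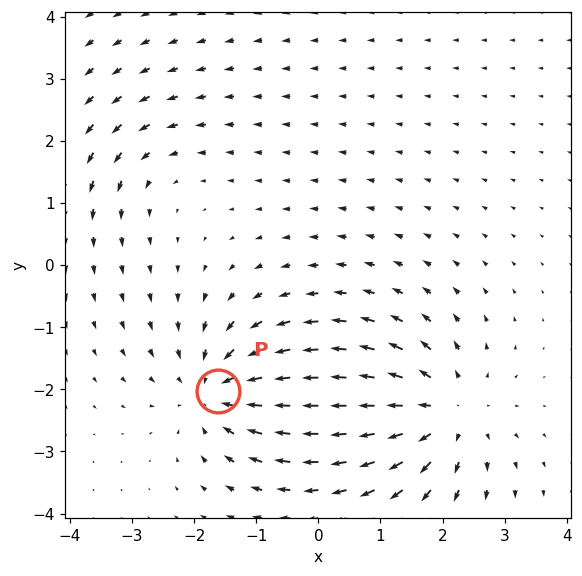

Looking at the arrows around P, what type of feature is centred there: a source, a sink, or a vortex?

At P (-1.6, -2.0) the arrows converge inward. Divergence about -5, curl ≈0 — negative divergence with near-zero curl is a sink.

sink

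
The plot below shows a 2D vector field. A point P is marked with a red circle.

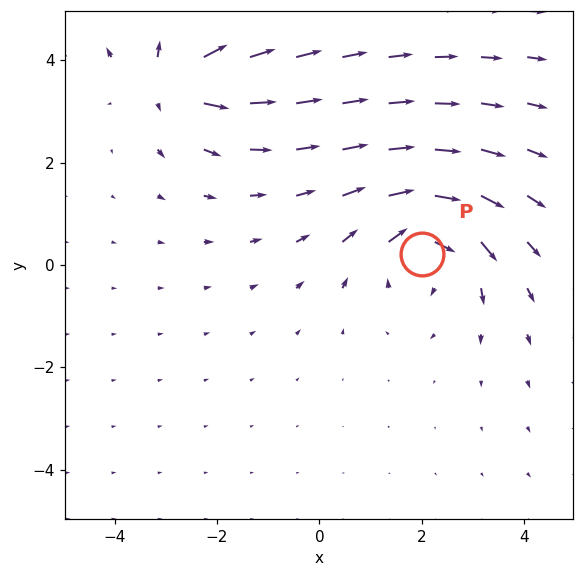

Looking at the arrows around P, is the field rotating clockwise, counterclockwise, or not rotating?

Near P at (2.0, 0.2) the arrows circulate clockwise. The curl (z-component) there is about -4; negative curl means clockwise rotation.

clockwise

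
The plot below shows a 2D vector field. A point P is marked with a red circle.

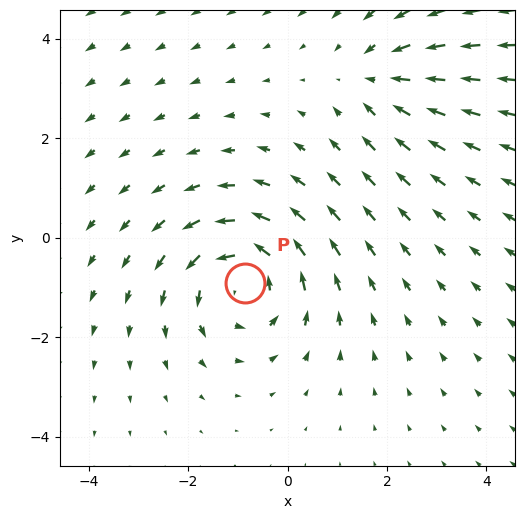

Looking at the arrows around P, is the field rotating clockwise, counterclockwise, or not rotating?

Near P at (-0.9, -0.9) the arrows circulate counterclockwise. The curl (z-component) there is about +4; positive curl means counterclockwise rotation.

counterclockwise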